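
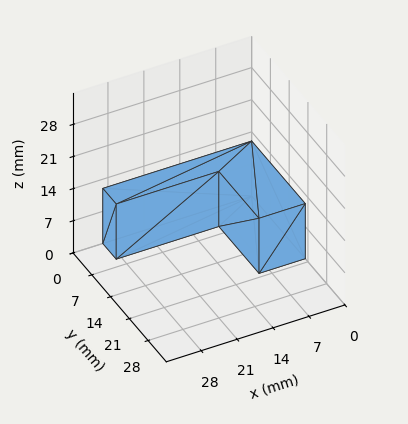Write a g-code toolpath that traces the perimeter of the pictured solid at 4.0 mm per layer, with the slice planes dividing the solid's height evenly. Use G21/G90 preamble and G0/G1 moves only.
Reading the render: the shape is an L-shaped prism: outer 29 × 20 mm, arm thicknesses ≈ 5 mm (horizontal) and 9 mm (vertical), extruded 12 mm in z (dimensions read to the nearest mm from the axis ticks). For the g-code, the solid's height is divided into equal slices at the stated Δz and each level perimeter traced with G1 moves after a G0 lift.

; perimeter-only toolpath
G21 ; units = mm
G90 ; absolute positioning
G28 ; home
; layer 1
G0 Z4.0
G0 X0.0 Y0.0
G1 X29.0 Y0.0
G1 X29.0 Y5.0
G1 X9.0 Y5.0
G1 X9.0 Y20.0
G1 X0.0 Y20.0
G1 X0.0 Y0.0
; layer 2
G0 Z8.0
G0 X0.0 Y0.0
G1 X29.0 Y0.0
G1 X29.0 Y5.0
G1 X9.0 Y5.0
G1 X9.0 Y20.0
G1 X0.0 Y20.0
G1 X0.0 Y0.0
; layer 3
G0 Z12.0
G0 X0.0 Y0.0
G1 X29.0 Y0.0
G1 X29.0 Y5.0
G1 X9.0 Y5.0
G1 X9.0 Y20.0
G1 X0.0 Y20.0
G1 X0.0 Y0.0
M2 ; end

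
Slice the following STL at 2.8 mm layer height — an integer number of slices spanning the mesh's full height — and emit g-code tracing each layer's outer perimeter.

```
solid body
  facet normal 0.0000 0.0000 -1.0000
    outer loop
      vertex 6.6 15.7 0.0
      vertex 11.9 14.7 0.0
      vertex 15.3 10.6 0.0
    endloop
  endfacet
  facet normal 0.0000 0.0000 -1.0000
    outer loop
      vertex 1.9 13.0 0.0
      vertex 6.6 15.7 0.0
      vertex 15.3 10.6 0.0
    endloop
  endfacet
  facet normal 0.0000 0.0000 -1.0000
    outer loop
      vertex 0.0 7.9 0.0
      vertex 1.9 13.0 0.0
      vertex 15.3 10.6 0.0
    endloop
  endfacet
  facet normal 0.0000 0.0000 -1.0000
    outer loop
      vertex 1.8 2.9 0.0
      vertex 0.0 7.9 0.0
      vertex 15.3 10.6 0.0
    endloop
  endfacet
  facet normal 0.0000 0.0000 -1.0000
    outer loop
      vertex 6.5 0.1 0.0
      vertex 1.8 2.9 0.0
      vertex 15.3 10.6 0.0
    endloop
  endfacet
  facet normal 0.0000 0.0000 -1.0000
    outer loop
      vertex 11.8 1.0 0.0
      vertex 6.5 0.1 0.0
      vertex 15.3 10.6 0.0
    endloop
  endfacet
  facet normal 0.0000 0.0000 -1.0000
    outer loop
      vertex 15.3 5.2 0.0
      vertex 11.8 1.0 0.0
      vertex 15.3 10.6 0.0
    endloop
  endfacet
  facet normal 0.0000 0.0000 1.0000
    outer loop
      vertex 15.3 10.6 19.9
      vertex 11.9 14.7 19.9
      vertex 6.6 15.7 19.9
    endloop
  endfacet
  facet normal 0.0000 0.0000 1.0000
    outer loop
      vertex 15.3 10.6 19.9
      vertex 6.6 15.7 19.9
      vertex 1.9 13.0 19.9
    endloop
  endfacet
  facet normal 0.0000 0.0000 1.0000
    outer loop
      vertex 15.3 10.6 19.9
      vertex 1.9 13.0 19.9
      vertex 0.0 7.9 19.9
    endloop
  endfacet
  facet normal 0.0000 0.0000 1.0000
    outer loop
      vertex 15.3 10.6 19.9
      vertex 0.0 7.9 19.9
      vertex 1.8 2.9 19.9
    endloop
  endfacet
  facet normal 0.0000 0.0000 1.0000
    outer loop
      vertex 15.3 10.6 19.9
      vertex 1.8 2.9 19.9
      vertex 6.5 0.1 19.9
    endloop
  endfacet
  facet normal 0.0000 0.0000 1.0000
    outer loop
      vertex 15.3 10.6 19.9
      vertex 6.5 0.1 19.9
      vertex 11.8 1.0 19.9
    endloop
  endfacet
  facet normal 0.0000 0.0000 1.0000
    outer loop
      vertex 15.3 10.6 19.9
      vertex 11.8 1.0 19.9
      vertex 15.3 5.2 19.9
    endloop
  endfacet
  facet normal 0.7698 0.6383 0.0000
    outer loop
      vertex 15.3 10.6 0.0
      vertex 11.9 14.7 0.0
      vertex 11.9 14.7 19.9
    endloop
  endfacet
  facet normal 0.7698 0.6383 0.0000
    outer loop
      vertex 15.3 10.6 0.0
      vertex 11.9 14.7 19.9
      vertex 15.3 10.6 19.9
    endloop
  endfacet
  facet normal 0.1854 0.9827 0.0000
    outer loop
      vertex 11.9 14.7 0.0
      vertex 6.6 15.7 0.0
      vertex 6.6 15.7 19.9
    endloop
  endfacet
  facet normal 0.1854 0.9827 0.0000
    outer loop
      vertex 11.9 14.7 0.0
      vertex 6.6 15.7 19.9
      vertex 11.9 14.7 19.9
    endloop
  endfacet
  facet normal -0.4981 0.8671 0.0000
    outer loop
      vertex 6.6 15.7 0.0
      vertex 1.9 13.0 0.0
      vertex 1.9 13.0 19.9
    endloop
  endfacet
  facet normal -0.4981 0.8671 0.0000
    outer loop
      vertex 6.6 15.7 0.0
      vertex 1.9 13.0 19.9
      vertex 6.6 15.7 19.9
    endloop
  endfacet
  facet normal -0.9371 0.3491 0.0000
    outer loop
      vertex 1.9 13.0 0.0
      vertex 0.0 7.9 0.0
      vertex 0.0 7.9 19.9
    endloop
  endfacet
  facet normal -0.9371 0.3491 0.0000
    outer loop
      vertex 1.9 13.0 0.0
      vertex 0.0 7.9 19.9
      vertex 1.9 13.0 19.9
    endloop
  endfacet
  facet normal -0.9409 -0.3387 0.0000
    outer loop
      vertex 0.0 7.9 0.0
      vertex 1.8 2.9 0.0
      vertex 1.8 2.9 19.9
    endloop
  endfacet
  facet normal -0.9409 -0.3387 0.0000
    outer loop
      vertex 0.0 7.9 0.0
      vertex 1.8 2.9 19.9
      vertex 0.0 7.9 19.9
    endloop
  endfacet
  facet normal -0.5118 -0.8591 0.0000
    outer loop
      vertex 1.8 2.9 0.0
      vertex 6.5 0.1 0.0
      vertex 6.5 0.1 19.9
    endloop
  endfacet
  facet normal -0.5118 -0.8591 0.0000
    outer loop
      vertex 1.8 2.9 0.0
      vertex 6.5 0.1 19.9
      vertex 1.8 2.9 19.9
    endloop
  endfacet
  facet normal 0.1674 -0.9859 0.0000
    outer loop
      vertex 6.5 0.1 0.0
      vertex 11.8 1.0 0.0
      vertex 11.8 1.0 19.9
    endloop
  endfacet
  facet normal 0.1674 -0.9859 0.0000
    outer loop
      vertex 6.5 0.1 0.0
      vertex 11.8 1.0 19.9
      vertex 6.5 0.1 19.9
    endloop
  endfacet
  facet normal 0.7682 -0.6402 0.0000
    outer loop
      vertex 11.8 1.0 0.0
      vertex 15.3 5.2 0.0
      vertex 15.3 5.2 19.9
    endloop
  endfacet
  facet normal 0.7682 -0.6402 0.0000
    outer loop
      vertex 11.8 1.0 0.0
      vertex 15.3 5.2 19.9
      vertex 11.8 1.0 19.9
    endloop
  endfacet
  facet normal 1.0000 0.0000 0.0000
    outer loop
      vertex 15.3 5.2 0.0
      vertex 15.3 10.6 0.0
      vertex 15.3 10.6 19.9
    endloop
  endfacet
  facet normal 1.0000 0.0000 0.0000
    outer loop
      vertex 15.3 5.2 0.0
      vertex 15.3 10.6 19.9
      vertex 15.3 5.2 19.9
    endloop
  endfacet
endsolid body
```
; perimeter-only toolpath
G21 ; units = mm
G90 ; absolute positioning
G28 ; home
; layer 1
G0 Z2.8
G0 X15.3 Y10.6
G1 X11.9 Y14.7
G1 X6.6 Y15.7
G1 X1.9 Y13.0
G1 X0.0 Y7.9
G1 X1.8 Y2.9
G1 X6.5 Y0.1
G1 X11.8 Y1.0
G1 X15.3 Y5.2
G1 X15.3 Y10.6
; layer 2
G0 Z5.7
G0 X15.3 Y10.6
G1 X11.9 Y14.7
G1 X6.6 Y15.7
G1 X1.9 Y13.0
G1 X0.0 Y7.9
G1 X1.8 Y2.9
G1 X6.5 Y0.1
G1 X11.8 Y1.0
G1 X15.3 Y5.2
G1 X15.3 Y10.6
; layer 3
G0 Z8.5
G0 X15.3 Y10.6
G1 X11.9 Y14.7
G1 X6.6 Y15.7
G1 X1.9 Y13.0
G1 X0.0 Y7.9
G1 X1.8 Y2.9
G1 X6.5 Y0.1
G1 X11.8 Y1.0
G1 X15.3 Y5.2
G1 X15.3 Y10.6
; layer 4
G0 Z11.4
G0 X15.3 Y10.6
G1 X11.9 Y14.7
G1 X6.6 Y15.7
G1 X1.9 Y13.0
G1 X0.0 Y7.9
G1 X1.8 Y2.9
G1 X6.5 Y0.1
G1 X11.8 Y1.0
G1 X15.3 Y5.2
G1 X15.3 Y10.6
; layer 5
G0 Z14.2
G0 X15.3 Y10.6
G1 X11.9 Y14.7
G1 X6.6 Y15.7
G1 X1.9 Y13.0
G1 X0.0 Y7.9
G1 X1.8 Y2.9
G1 X6.5 Y0.1
G1 X11.8 Y1.0
G1 X15.3 Y5.2
G1 X15.3 Y10.6
; layer 6
G0 Z17.1
G0 X15.3 Y10.6
G1 X11.9 Y14.7
G1 X6.6 Y15.7
G1 X1.9 Y13.0
G1 X0.0 Y7.9
G1 X1.8 Y2.9
G1 X6.5 Y0.1
G1 X11.8 Y1.0
G1 X15.3 Y5.2
G1 X15.3 Y10.6
; layer 7
G0 Z19.9
G0 X15.3 Y10.6
G1 X11.9 Y14.7
G1 X6.6 Y15.7
G1 X1.9 Y13.0
G1 X0.0 Y7.9
G1 X1.8 Y2.9
G1 X6.5 Y0.1
G1 X11.8 Y1.0
G1 X15.3 Y5.2
G1 X15.3 Y10.6
M2 ; end

The solid is a regular 9-sided prism (a cylinder approximated with 9 flat sides), circumscribed radius ≈ 7.9 mm, height ≈ 19.9 mm. Slicing at Δz = 2.8 mm — 7 equal slices spanning the solid's height, so layer i sits at z = i·h/7 — gives 7 non-empty perimeters. Each is a 9-segment closed polygon; G0 lifts to the layer z and rapids to the start vertex, then G1 traces the edges.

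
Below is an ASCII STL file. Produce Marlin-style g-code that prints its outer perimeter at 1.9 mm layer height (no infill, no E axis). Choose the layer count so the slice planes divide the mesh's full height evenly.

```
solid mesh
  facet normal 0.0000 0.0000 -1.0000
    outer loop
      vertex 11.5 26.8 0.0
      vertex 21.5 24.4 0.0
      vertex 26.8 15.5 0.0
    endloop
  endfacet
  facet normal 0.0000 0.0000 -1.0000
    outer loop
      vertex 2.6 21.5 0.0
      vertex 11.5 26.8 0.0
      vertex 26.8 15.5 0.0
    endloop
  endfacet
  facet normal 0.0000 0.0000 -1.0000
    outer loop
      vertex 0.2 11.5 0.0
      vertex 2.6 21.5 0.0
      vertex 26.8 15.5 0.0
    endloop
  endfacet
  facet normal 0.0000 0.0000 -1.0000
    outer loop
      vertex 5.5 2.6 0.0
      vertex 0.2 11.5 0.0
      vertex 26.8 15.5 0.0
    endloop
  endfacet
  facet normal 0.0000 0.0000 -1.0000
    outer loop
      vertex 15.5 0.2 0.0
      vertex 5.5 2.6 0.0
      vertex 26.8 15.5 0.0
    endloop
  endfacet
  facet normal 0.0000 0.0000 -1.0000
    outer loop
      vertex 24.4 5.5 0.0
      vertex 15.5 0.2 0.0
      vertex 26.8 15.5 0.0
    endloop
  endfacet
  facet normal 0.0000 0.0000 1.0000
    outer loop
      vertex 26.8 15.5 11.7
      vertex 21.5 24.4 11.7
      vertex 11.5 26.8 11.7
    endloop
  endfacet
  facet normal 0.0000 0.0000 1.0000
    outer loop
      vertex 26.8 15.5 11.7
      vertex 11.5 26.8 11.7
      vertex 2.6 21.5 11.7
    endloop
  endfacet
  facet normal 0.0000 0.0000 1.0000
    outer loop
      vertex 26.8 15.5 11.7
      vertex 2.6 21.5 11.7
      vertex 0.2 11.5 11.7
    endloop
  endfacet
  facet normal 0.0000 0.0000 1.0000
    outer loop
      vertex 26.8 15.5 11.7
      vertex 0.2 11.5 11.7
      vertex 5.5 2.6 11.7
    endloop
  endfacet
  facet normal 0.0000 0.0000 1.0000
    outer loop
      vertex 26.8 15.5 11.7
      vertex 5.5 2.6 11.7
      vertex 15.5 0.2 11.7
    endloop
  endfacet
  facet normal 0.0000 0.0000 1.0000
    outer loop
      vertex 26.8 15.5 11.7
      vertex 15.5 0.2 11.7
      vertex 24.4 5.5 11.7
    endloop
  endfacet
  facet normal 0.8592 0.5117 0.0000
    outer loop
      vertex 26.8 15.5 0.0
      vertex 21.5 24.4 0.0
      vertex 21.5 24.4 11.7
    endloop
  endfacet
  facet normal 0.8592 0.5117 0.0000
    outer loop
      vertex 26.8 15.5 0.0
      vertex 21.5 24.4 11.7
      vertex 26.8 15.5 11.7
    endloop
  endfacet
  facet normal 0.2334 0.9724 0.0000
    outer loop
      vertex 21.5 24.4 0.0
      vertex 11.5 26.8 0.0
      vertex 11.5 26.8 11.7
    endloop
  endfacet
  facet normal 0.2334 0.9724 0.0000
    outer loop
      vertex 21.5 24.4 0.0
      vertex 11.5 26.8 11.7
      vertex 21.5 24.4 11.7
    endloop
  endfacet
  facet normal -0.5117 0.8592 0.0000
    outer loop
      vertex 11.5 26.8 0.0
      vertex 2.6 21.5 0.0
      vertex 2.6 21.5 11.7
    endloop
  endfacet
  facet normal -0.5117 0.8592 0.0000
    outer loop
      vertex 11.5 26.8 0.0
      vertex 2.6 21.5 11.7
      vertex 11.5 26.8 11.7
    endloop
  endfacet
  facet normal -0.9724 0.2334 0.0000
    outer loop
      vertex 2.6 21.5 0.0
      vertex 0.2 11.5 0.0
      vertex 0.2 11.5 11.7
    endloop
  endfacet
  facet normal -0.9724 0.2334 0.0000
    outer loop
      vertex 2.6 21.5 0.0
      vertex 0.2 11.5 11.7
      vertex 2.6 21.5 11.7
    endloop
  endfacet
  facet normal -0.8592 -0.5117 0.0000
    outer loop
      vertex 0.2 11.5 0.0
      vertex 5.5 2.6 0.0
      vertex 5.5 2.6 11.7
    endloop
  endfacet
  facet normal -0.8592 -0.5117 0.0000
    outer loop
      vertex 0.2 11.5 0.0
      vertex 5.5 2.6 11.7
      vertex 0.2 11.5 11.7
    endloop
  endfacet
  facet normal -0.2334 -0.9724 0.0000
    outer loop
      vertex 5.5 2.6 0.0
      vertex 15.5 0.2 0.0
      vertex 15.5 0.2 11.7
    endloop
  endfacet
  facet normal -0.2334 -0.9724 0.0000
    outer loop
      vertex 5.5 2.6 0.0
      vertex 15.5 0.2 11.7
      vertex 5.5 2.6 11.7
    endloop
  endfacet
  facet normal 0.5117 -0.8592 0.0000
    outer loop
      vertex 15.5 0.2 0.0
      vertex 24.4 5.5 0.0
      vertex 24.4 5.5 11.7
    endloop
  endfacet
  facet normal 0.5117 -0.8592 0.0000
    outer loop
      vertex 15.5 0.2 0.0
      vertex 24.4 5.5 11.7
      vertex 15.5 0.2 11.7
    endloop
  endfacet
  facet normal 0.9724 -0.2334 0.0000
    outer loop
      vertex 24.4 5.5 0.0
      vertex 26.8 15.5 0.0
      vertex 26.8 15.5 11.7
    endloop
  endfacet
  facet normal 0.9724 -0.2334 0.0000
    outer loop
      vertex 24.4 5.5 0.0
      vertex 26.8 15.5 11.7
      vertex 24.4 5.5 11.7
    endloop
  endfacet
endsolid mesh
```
; perimeter-only toolpath
G21 ; units = mm
G90 ; absolute positioning
G28 ; home
; layer 1
G0 Z1.9
G0 X26.8 Y15.5
G1 X21.5 Y24.4
G1 X11.5 Y26.8
G1 X2.6 Y21.5
G1 X0.2 Y11.5
G1 X5.5 Y2.6
G1 X15.5 Y0.2
G1 X24.4 Y5.5
G1 X26.8 Y15.5
; layer 2
G0 Z3.9
G0 X26.8 Y15.5
G1 X21.5 Y24.4
G1 X11.5 Y26.8
G1 X2.6 Y21.5
G1 X0.2 Y11.5
G1 X5.5 Y2.6
G1 X15.5 Y0.2
G1 X24.4 Y5.5
G1 X26.8 Y15.5
; layer 3
G0 Z5.8
G0 X26.8 Y15.5
G1 X21.5 Y24.4
G1 X11.5 Y26.8
G1 X2.6 Y21.5
G1 X0.2 Y11.5
G1 X5.5 Y2.6
G1 X15.5 Y0.2
G1 X24.4 Y5.5
G1 X26.8 Y15.5
; layer 4
G0 Z7.8
G0 X26.8 Y15.5
G1 X21.5 Y24.4
G1 X11.5 Y26.8
G1 X2.6 Y21.5
G1 X0.2 Y11.5
G1 X5.5 Y2.6
G1 X15.5 Y0.2
G1 X24.4 Y5.5
G1 X26.8 Y15.5
; layer 5
G0 Z9.8
G0 X26.8 Y15.5
G1 X21.5 Y24.4
G1 X11.5 Y26.8
G1 X2.6 Y21.5
G1 X0.2 Y11.5
G1 X5.5 Y2.6
G1 X15.5 Y0.2
G1 X24.4 Y5.5
G1 X26.8 Y15.5
; layer 6
G0 Z11.7
G0 X26.8 Y15.5
G1 X21.5 Y24.4
G1 X11.5 Y26.8
G1 X2.6 Y21.5
G1 X0.2 Y11.5
G1 X5.5 Y2.6
G1 X15.5 Y0.2
G1 X24.4 Y5.5
G1 X26.8 Y15.5
M2 ; end

The solid is a regular 8-sided prism (a cylinder approximated with 8 flat sides), circumscribed radius ≈ 13.5 mm, height ≈ 11.7 mm. Slicing at Δz = 1.9 mm — 6 equal slices spanning the solid's height, so layer i sits at z = i·h/6 — gives 6 non-empty perimeters. Each is a 8-segment closed polygon; G0 lifts to the layer z and rapids to the start vertex, then G1 traces the edges.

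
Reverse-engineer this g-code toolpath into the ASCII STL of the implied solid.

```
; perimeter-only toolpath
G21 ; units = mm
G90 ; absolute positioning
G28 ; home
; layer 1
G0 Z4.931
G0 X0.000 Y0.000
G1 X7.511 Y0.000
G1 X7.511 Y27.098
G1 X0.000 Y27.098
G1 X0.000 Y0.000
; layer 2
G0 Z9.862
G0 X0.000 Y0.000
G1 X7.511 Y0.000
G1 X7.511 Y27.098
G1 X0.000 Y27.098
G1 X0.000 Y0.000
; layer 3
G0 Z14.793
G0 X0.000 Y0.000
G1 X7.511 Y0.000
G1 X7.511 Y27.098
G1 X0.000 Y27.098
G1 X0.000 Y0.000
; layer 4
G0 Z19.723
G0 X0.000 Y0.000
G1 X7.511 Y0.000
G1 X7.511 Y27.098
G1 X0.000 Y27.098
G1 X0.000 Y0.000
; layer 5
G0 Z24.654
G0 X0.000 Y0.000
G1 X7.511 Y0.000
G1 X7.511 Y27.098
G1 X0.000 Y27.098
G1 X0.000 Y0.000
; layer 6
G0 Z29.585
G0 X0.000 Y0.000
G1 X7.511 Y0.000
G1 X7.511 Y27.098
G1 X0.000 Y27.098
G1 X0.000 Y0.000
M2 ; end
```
solid part
  facet normal 0.0000 0.0000 -1.0000
    outer loop
      vertex 7.511 27.098 0.000
      vertex 7.511 0.000 0.000
      vertex 0.000 0.000 0.000
    endloop
  endfacet
  facet normal 0.0000 0.0000 -1.0000
    outer loop
      vertex 0.000 27.098 0.000
      vertex 7.511 27.098 0.000
      vertex 0.000 0.000 0.000
    endloop
  endfacet
  facet normal 0.0000 0.0000 1.0000
    outer loop
      vertex 0.000 0.000 29.585
      vertex 7.511 0.000 29.585
      vertex 7.511 27.098 29.585
    endloop
  endfacet
  facet normal 0.0000 0.0000 1.0000
    outer loop
      vertex 0.000 0.000 29.585
      vertex 7.511 27.098 29.585
      vertex 0.000 27.098 29.585
    endloop
  endfacet
  facet normal 0.0000 -1.0000 0.0000
    outer loop
      vertex 0.000 0.000 0.000
      vertex 7.511 0.000 0.000
      vertex 7.511 0.000 29.585
    endloop
  endfacet
  facet normal 0.0000 -1.0000 0.0000
    outer loop
      vertex 0.000 0.000 0.000
      vertex 7.511 0.000 29.585
      vertex 0.000 0.000 29.585
    endloop
  endfacet
  facet normal 0.0000 1.0000 0.0000
    outer loop
      vertex 7.511 27.098 29.585
      vertex 7.511 27.098 0.000
      vertex 0.000 27.098 0.000
    endloop
  endfacet
  facet normal 0.0000 1.0000 0.0000
    outer loop
      vertex 0.000 27.098 29.585
      vertex 7.511 27.098 29.585
      vertex 0.000 27.098 0.000
    endloop
  endfacet
  facet normal -1.0000 0.0000 0.0000
    outer loop
      vertex 0.000 27.098 29.585
      vertex 0.000 27.098 0.000
      vertex 0.000 0.000 0.000
    endloop
  endfacet
  facet normal -1.0000 0.0000 0.0000
    outer loop
      vertex 0.000 0.000 29.585
      vertex 0.000 27.098 29.585
      vertex 0.000 0.000 0.000
    endloop
  endfacet
  facet normal 1.0000 0.0000 0.0000
    outer loop
      vertex 7.511 0.000 0.000
      vertex 7.511 27.098 0.000
      vertex 7.511 27.098 29.585
    endloop
  endfacet
  facet normal 1.0000 0.0000 0.0000
    outer loop
      vertex 7.511 0.000 0.000
      vertex 7.511 27.098 29.585
      vertex 7.511 0.000 29.585
    endloop
  endfacet
endsolid part

The G0 Z moves step by Δz≈4.931 mm. Every layer's G1 loop is the same polygon, so the solid is a straight extrusion of it from z=0 to z≈29.6. Closing with flat bottom and top caps and triangulating gives 12 facets — a rectangular box, roughly 7.51 × 27.1 mm footprint and 29.6 mm tall.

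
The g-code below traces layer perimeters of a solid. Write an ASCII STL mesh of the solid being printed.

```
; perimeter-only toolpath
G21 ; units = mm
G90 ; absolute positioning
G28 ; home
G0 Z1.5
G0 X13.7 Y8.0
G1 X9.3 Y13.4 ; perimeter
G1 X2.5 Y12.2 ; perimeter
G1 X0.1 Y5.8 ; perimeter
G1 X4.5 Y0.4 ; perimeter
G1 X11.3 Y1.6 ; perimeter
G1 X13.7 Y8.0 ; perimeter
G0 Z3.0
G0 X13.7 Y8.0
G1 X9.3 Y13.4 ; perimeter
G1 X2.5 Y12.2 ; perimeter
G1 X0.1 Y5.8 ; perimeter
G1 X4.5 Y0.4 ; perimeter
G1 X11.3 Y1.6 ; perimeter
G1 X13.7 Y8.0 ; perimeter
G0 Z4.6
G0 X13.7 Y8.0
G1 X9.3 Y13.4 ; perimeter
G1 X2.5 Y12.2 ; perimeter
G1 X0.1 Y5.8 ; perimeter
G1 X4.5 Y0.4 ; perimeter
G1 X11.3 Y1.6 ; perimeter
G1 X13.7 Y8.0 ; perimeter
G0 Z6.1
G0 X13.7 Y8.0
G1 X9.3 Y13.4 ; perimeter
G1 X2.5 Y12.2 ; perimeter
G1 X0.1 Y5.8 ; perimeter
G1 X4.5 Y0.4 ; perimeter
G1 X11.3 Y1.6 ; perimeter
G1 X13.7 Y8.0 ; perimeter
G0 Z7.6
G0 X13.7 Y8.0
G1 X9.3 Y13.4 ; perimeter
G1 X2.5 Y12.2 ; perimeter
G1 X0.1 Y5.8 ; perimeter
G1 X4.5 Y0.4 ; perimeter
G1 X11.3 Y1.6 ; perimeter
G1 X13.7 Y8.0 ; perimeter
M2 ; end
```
solid part
  facet normal 0.0000 0.0000 -1.0000
    outer loop
      vertex 2.5 12.2 0.0
      vertex 9.3 13.4 0.0
      vertex 13.7 8.0 0.0
    endloop
  endfacet
  facet normal 0.0000 0.0000 -1.0000
    outer loop
      vertex 0.1 5.8 0.0
      vertex 2.5 12.2 0.0
      vertex 13.7 8.0 0.0
    endloop
  endfacet
  facet normal 0.0000 0.0000 -1.0000
    outer loop
      vertex 4.5 0.4 0.0
      vertex 0.1 5.8 0.0
      vertex 13.7 8.0 0.0
    endloop
  endfacet
  facet normal 0.0000 0.0000 -1.0000
    outer loop
      vertex 11.3 1.6 0.0
      vertex 4.5 0.4 0.0
      vertex 13.7 8.0 0.0
    endloop
  endfacet
  facet normal 0.0000 0.0000 1.0000
    outer loop
      vertex 13.7 8.0 7.6
      vertex 9.3 13.4 7.6
      vertex 2.5 12.2 7.6
    endloop
  endfacet
  facet normal 0.0000 0.0000 1.0000
    outer loop
      vertex 13.7 8.0 7.6
      vertex 2.5 12.2 7.6
      vertex 0.1 5.8 7.6
    endloop
  endfacet
  facet normal 0.0000 0.0000 1.0000
    outer loop
      vertex 13.7 8.0 7.6
      vertex 0.1 5.8 7.6
      vertex 4.5 0.4 7.6
    endloop
  endfacet
  facet normal 0.0000 0.0000 1.0000
    outer loop
      vertex 13.7 8.0 7.6
      vertex 4.5 0.4 7.6
      vertex 11.3 1.6 7.6
    endloop
  endfacet
  facet normal 0.7752 0.6317 0.0000
    outer loop
      vertex 13.7 8.0 0.0
      vertex 9.3 13.4 0.0
      vertex 9.3 13.4 7.6
    endloop
  endfacet
  facet normal 0.7752 0.6317 0.0000
    outer loop
      vertex 13.7 8.0 0.0
      vertex 9.3 13.4 7.6
      vertex 13.7 8.0 7.6
    endloop
  endfacet
  facet normal -0.1738 0.9848 0.0000
    outer loop
      vertex 9.3 13.4 0.0
      vertex 2.5 12.2 0.0
      vertex 2.5 12.2 7.6
    endloop
  endfacet
  facet normal -0.1738 0.9848 0.0000
    outer loop
      vertex 9.3 13.4 0.0
      vertex 2.5 12.2 7.6
      vertex 9.3 13.4 7.6
    endloop
  endfacet
  facet normal -0.9363 0.3511 0.0000
    outer loop
      vertex 2.5 12.2 0.0
      vertex 0.1 5.8 0.0
      vertex 0.1 5.8 7.6
    endloop
  endfacet
  facet normal -0.9363 0.3511 0.0000
    outer loop
      vertex 2.5 12.2 0.0
      vertex 0.1 5.8 7.6
      vertex 2.5 12.2 7.6
    endloop
  endfacet
  facet normal -0.7752 -0.6317 0.0000
    outer loop
      vertex 0.1 5.8 0.0
      vertex 4.5 0.4 0.0
      vertex 4.5 0.4 7.6
    endloop
  endfacet
  facet normal -0.7752 -0.6317 0.0000
    outer loop
      vertex 0.1 5.8 0.0
      vertex 4.5 0.4 7.6
      vertex 0.1 5.8 7.6
    endloop
  endfacet
  facet normal 0.1738 -0.9848 0.0000
    outer loop
      vertex 4.5 0.4 0.0
      vertex 11.3 1.6 0.0
      vertex 11.3 1.6 7.6
    endloop
  endfacet
  facet normal 0.1738 -0.9848 0.0000
    outer loop
      vertex 4.5 0.4 0.0
      vertex 11.3 1.6 7.6
      vertex 4.5 0.4 7.6
    endloop
  endfacet
  facet normal 0.9363 -0.3511 0.0000
    outer loop
      vertex 11.3 1.6 0.0
      vertex 13.7 8.0 0.0
      vertex 13.7 8.0 7.6
    endloop
  endfacet
  facet normal 0.9363 -0.3511 0.0000
    outer loop
      vertex 11.3 1.6 0.0
      vertex 13.7 8.0 7.6
      vertex 11.3 1.6 7.6
    endloop
  endfacet
endsolid part

The G0 Z moves step by Δz≈1.5 mm. Every layer's G1 loop is the same polygon, so the solid is a straight extrusion of it from z=0 to z≈7.6. Closing with flat bottom and top caps and triangulating gives 20 facets — a regular 6-sided prism (a cylinder approximated with 6 flat sides), circumscribed radius ≈ 6.9 mm, height ≈ 7.6 mm.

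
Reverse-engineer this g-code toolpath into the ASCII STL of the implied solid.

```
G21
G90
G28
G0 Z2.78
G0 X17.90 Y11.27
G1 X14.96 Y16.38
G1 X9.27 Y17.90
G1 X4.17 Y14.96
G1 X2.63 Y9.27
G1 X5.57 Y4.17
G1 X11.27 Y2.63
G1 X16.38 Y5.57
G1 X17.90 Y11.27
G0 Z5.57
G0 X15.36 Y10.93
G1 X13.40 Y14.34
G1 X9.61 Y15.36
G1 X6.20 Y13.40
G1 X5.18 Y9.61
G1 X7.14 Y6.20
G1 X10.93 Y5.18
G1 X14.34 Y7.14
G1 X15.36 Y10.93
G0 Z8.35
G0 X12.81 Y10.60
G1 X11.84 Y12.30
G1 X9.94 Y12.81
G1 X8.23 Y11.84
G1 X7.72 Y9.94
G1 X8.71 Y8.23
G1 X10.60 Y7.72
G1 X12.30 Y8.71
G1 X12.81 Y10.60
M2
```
solid part
  facet normal 0.0000 0.0000 -1.0000
    outer loop
      vertex 8.94 20.45 0.00
      vertex 16.53 18.41 0.00
      vertex 20.45 11.60 0.00
    endloop
  endfacet
  facet normal 0.0000 0.0000 -1.0000
    outer loop
      vertex 2.13 16.53 0.00
      vertex 8.94 20.45 0.00
      vertex 20.45 11.60 0.00
    endloop
  endfacet
  facet normal 0.0000 0.0000 -1.0000
    outer loop
      vertex 0.09 8.94 0.00
      vertex 2.13 16.53 0.00
      vertex 20.45 11.60 0.00
    endloop
  endfacet
  facet normal 0.0000 0.0000 -1.0000
    outer loop
      vertex 4.01 2.13 0.00
      vertex 0.09 8.94 0.00
      vertex 20.45 11.60 0.00
    endloop
  endfacet
  facet normal 0.0000 0.0000 -1.0000
    outer loop
      vertex 11.60 0.09 0.00
      vertex 4.01 2.13 0.00
      vertex 20.45 11.60 0.00
    endloop
  endfacet
  facet normal 0.0000 0.0000 -1.0000
    outer loop
      vertex 18.41 4.01 0.00
      vertex 11.60 0.09 0.00
      vertex 20.45 11.60 0.00
    endloop
  endfacet
  facet normal 0.6596 0.3797 0.6487
    outer loop
      vertex 20.45 11.60 0.00
      vertex 16.53 18.41 0.00
      vertex 10.27 10.27 11.13
    endloop
  endfacet
  facet normal 0.1975 0.7350 0.6487
    outer loop
      vertex 16.53 18.41 0.00
      vertex 8.94 20.45 0.00
      vertex 10.27 10.27 11.13
    endloop
  endfacet
  facet normal -0.3797 0.6596 0.6487
    outer loop
      vertex 8.94 20.45 0.00
      vertex 2.13 16.53 0.00
      vertex 10.27 10.27 11.13
    endloop
  endfacet
  facet normal -0.7350 0.1975 0.6487
    outer loop
      vertex 2.13 16.53 0.00
      vertex 0.09 8.94 0.00
      vertex 10.27 10.27 11.13
    endloop
  endfacet
  facet normal -0.6596 -0.3797 0.6487
    outer loop
      vertex 0.09 8.94 0.00
      vertex 4.01 2.13 0.00
      vertex 10.27 10.27 11.13
    endloop
  endfacet
  facet normal -0.1975 -0.7350 0.6487
    outer loop
      vertex 4.01 2.13 0.00
      vertex 11.60 0.09 0.00
      vertex 10.27 10.27 11.13
    endloop
  endfacet
  facet normal 0.3797 -0.6596 0.6487
    outer loop
      vertex 11.60 0.09 0.00
      vertex 18.41 4.01 0.00
      vertex 10.27 10.27 11.13
    endloop
  endfacet
  facet normal 0.7350 -0.1975 0.6487
    outer loop
      vertex 18.41 4.01 0.00
      vertex 20.45 11.60 0.00
      vertex 10.27 10.27 11.13
    endloop
  endfacet
endsolid part

The G0 Z moves step by Δz≈2.78 mm. The G1 loops shrink linearly with z, so the solid tapers from its base footprint up to z≈11.1. Closing with a flat bottom cap and the tapered top and triangulating gives 14 facets — a regular 8-sided pyramid, base circumscribed radius ≈ 10.3 mm, apex at z ≈ 11.1 mm.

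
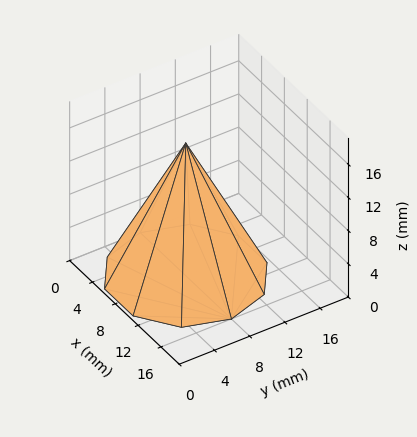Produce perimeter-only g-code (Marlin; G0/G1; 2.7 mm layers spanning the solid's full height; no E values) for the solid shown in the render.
Reading the render: the shape is a regular 10-sided pyramid, base circumscribed radius ≈ 8 mm, apex at z ≈ 16 mm (dimensions read to the nearest mm from the axis ticks). For the g-code, the solid's height is divided into equal slices at the stated Δz and each level perimeter traced with G1 moves after a G0 lift.

; perimeter-only toolpath
G21 ; units = mm
G90 ; absolute positioning
G28 ; home
; layer 1
G0 Z2.7
G0 X14.7 Y8.0
G1 X13.4 Y11.9
G1 X10.1 Y14.3
G1 X5.9 Y14.3
G1 X2.6 Y11.9
G1 X1.3 Y8.0
G1 X2.6 Y4.1
G1 X5.9 Y1.7
G1 X10.1 Y1.7
G1 X13.4 Y4.1
G1 X14.7 Y8.0
; layer 2
G0 Z5.3
G0 X13.3 Y8.0
G1 X12.3 Y11.1
G1 X9.7 Y13.1
G1 X6.3 Y13.1
G1 X3.7 Y11.1
G1 X2.7 Y8.0
G1 X3.7 Y4.9
G1 X6.3 Y2.9
G1 X9.7 Y2.9
G1 X12.3 Y4.9
G1 X13.3 Y8.0
; layer 3
G0 Z8.0
G0 X12.0 Y8.0
G1 X11.2 Y10.3
G1 X9.2 Y11.8
G1 X6.8 Y11.8
G1 X4.8 Y10.3
G1 X4.0 Y8.0
G1 X4.8 Y5.7
G1 X6.8 Y4.2
G1 X9.2 Y4.2
G1 X11.2 Y5.7
G1 X12.0 Y8.0
; layer 4
G0 Z10.7
G0 X10.7 Y8.0
G1 X10.2 Y9.6
G1 X8.8 Y10.5
G1 X7.2 Y10.5
G1 X5.8 Y9.6
G1 X5.3 Y8.0
G1 X5.8 Y6.4
G1 X7.2 Y5.5
G1 X8.8 Y5.5
G1 X10.2 Y6.4
G1 X10.7 Y8.0
; layer 5
G0 Z13.3
G0 X9.3 Y8.0
G1 X9.1 Y8.8
G1 X8.4 Y9.3
G1 X7.6 Y9.3
G1 X6.9 Y8.8
G1 X6.7 Y8.0
G1 X6.9 Y7.2
G1 X7.6 Y6.7
G1 X8.4 Y6.7
G1 X9.1 Y7.2
G1 X9.3 Y8.0
M2 ; end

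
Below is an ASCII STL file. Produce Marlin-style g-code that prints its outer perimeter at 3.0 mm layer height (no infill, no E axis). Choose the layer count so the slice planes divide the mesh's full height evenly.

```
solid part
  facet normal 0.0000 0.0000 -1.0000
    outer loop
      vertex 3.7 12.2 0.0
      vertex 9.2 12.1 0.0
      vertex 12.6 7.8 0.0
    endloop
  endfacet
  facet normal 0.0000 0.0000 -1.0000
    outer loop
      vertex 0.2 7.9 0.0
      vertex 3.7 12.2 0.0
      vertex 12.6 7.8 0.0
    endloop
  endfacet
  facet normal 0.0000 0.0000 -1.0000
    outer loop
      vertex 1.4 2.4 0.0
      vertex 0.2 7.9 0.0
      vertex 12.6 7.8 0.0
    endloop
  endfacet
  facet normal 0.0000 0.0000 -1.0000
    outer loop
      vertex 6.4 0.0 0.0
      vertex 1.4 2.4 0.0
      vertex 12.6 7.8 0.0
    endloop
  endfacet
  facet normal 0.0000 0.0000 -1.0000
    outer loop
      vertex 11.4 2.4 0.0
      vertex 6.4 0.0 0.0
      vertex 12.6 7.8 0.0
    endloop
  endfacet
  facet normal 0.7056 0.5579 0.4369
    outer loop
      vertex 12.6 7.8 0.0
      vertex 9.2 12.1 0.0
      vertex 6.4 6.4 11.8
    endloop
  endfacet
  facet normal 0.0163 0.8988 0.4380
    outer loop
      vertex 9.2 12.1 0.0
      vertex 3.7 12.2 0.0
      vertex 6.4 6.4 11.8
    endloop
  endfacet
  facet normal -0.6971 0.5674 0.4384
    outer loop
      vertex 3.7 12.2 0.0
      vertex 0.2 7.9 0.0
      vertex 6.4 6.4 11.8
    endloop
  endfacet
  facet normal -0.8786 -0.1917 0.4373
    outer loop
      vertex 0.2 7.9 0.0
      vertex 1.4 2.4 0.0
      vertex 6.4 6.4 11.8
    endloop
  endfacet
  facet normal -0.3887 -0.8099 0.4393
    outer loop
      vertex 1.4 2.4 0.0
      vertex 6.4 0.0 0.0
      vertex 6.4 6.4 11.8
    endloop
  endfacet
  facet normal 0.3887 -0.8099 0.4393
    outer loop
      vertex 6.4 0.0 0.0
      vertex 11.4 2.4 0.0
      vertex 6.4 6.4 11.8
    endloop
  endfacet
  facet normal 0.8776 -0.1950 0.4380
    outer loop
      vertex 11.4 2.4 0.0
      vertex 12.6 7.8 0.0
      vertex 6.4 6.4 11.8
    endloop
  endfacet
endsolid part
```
; perimeter-only toolpath
G21 ; units = mm
G90 ; absolute positioning
G28 ; home
; layer 1
G0 Z3.0
G0 X11.0 Y7.4
G1 X8.5 Y10.7
G1 X4.4 Y10.7
G1 X1.8 Y7.5
G1 X2.6 Y3.4
G1 X6.4 Y1.6
G1 X10.2 Y3.4
G1 X11.0 Y7.4
; layer 2
G0 Z5.9
G0 X9.5 Y7.1
G1 X7.8 Y9.2
G1 X5.1 Y9.3
G1 X3.3 Y7.2
G1 X3.9 Y4.4
G1 X6.4 Y3.2
G1 X8.9 Y4.4
G1 X9.5 Y7.1
; layer 3
G0 Z8.9
G0 X7.9 Y6.8
G1 X7.1 Y7.8
G1 X5.7 Y7.8
G1 X4.9 Y6.8
G1 X5.2 Y5.4
G1 X6.4 Y4.8
G1 X7.6 Y5.4
G1 X7.9 Y6.8
M2 ; end

The solid is a regular 7-sided pyramid, base circumscribed radius ≈ 6.4 mm, apex at z ≈ 11.8 mm. Slicing at Δz = 3.0 mm — 4 equal slices spanning the solid's height, so layer i sits at z = i·h/4 — gives 3 non-empty perimeters. Each is a 7-segment closed polygon; G0 lifts to the layer z and rapids to the start vertex, then G1 traces the edges. The cross-section shrinks linearly with z (the slice at the apex is degenerate and omitted).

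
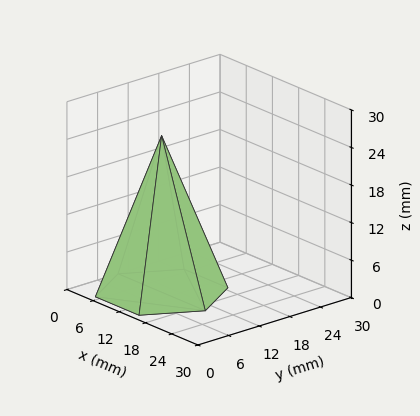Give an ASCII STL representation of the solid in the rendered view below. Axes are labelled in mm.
Reading the render: the shape is a regular 6-sided pyramid, base circumscribed radius ≈ 10 mm, apex at z ≈ 25 mm (dimensions read to the nearest mm from the axis ticks). For the STL, each face is triangulated and given an outward normal.

solid part
  facet normal 0.0000 0.0000 -1.0000
    outer loop
      vertex 5.0 18.7 0.0
      vertex 15.0 18.7 0.0
      vertex 20.0 10.0 0.0
    endloop
  endfacet
  facet normal 0.0000 0.0000 -1.0000
    outer loop
      vertex 0.0 10.0 0.0
      vertex 5.0 18.7 0.0
      vertex 20.0 10.0 0.0
    endloop
  endfacet
  facet normal 0.0000 0.0000 -1.0000
    outer loop
      vertex 5.0 1.3 0.0
      vertex 0.0 10.0 0.0
      vertex 20.0 10.0 0.0
    endloop
  endfacet
  facet normal 0.0000 0.0000 -1.0000
    outer loop
      vertex 15.0 1.3 0.0
      vertex 5.0 1.3 0.0
      vertex 20.0 10.0 0.0
    endloop
  endfacet
  facet normal 0.8192 0.4708 0.3277
    outer loop
      vertex 20.0 10.0 0.0
      vertex 15.0 18.7 0.0
      vertex 10.0 10.0 25.0
    endloop
  endfacet
  facet normal 0.0000 0.9444 0.3287
    outer loop
      vertex 15.0 18.7 0.0
      vertex 5.0 18.7 0.0
      vertex 10.0 10.0 25.0
    endloop
  endfacet
  facet normal -0.8192 0.4708 0.3277
    outer loop
      vertex 5.0 18.7 0.0
      vertex 0.0 10.0 0.0
      vertex 10.0 10.0 25.0
    endloop
  endfacet
  facet normal -0.8192 -0.4708 0.3277
    outer loop
      vertex 0.0 10.0 0.0
      vertex 5.0 1.3 0.0
      vertex 10.0 10.0 25.0
    endloop
  endfacet
  facet normal 0.0000 -0.9444 0.3287
    outer loop
      vertex 5.0 1.3 0.0
      vertex 15.0 1.3 0.0
      vertex 10.0 10.0 25.0
    endloop
  endfacet
  facet normal 0.8192 -0.4708 0.3277
    outer loop
      vertex 15.0 1.3 0.0
      vertex 20.0 10.0 0.0
      vertex 10.0 10.0 25.0
    endloop
  endfacet
endsolid part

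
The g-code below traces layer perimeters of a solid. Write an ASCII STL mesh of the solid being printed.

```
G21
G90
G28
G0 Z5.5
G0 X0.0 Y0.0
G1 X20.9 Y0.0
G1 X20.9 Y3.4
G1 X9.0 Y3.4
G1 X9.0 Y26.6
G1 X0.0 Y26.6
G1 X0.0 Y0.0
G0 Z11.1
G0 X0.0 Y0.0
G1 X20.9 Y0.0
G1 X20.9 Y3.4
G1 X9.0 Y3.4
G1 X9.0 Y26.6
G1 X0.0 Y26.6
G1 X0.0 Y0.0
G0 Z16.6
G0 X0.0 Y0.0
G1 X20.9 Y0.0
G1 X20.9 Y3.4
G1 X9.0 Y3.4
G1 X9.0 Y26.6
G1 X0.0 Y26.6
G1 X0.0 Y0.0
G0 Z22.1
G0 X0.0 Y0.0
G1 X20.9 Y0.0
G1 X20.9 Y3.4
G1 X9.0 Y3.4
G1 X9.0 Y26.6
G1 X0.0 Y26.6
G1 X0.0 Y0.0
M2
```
solid part
  facet normal 0.0000 0.0000 -1.0000
    outer loop
      vertex 20.9 3.4 0.0
      vertex 20.9 0.0 0.0
      vertex 0.0 0.0 0.0
    endloop
  endfacet
  facet normal 0.0000 0.0000 -1.0000
    outer loop
      vertex 9.0 3.4 0.0
      vertex 20.9 3.4 0.0
      vertex 0.0 0.0 0.0
    endloop
  endfacet
  facet normal 0.0000 0.0000 -1.0000
    outer loop
      vertex 9.0 26.6 0.0
      vertex 9.0 3.4 0.0
      vertex 0.0 0.0 0.0
    endloop
  endfacet
  facet normal 0.0000 0.0000 -1.0000
    outer loop
      vertex 0.0 26.6 0.0
      vertex 9.0 26.6 0.0
      vertex 0.0 0.0 0.0
    endloop
  endfacet
  facet normal 0.0000 0.0000 1.0000
    outer loop
      vertex 0.0 0.0 22.1
      vertex 20.9 0.0 22.1
      vertex 20.9 3.4 22.1
    endloop
  endfacet
  facet normal 0.0000 0.0000 1.0000
    outer loop
      vertex 0.0 0.0 22.1
      vertex 20.9 3.4 22.1
      vertex 9.0 3.4 22.1
    endloop
  endfacet
  facet normal 0.0000 0.0000 1.0000
    outer loop
      vertex 0.0 0.0 22.1
      vertex 9.0 3.4 22.1
      vertex 9.0 26.6 22.1
    endloop
  endfacet
  facet normal 0.0000 0.0000 1.0000
    outer loop
      vertex 0.0 0.0 22.1
      vertex 9.0 26.6 22.1
      vertex 0.0 26.6 22.1
    endloop
  endfacet
  facet normal 0.0000 -1.0000 0.0000
    outer loop
      vertex 0.0 0.0 0.0
      vertex 20.9 0.0 0.0
      vertex 20.9 0.0 22.1
    endloop
  endfacet
  facet normal 0.0000 -1.0000 0.0000
    outer loop
      vertex 0.0 0.0 0.0
      vertex 20.9 0.0 22.1
      vertex 0.0 0.0 22.1
    endloop
  endfacet
  facet normal 1.0000 0.0000 0.0000
    outer loop
      vertex 20.9 0.0 0.0
      vertex 20.9 3.4 0.0
      vertex 20.9 3.4 22.1
    endloop
  endfacet
  facet normal 1.0000 0.0000 0.0000
    outer loop
      vertex 20.9 0.0 0.0
      vertex 20.9 3.4 22.1
      vertex 20.9 0.0 22.1
    endloop
  endfacet
  facet normal 0.0000 1.0000 0.0000
    outer loop
      vertex 20.9 3.4 0.0
      vertex 9.0 3.4 0.0
      vertex 9.0 3.4 22.1
    endloop
  endfacet
  facet normal 0.0000 1.0000 0.0000
    outer loop
      vertex 20.9 3.4 0.0
      vertex 9.0 3.4 22.1
      vertex 20.9 3.4 22.1
    endloop
  endfacet
  facet normal 1.0000 0.0000 0.0000
    outer loop
      vertex 9.0 3.4 0.0
      vertex 9.0 26.6 0.0
      vertex 9.0 26.6 22.1
    endloop
  endfacet
  facet normal 1.0000 0.0000 0.0000
    outer loop
      vertex 9.0 3.4 0.0
      vertex 9.0 26.6 22.1
      vertex 9.0 3.4 22.1
    endloop
  endfacet
  facet normal 0.0000 1.0000 0.0000
    outer loop
      vertex 9.0 26.6 0.0
      vertex 0.0 26.6 0.0
      vertex 0.0 26.6 22.1
    endloop
  endfacet
  facet normal 0.0000 1.0000 0.0000
    outer loop
      vertex 9.0 26.6 0.0
      vertex 0.0 26.6 22.1
      vertex 9.0 26.6 22.1
    endloop
  endfacet
  facet normal -1.0000 0.0000 0.0000
    outer loop
      vertex 0.0 26.6 0.0
      vertex 0.0 0.0 0.0
      vertex 0.0 0.0 22.1
    endloop
  endfacet
  facet normal -1.0000 0.0000 0.0000
    outer loop
      vertex 0.0 26.6 0.0
      vertex 0.0 0.0 22.1
      vertex 0.0 26.6 22.1
    endloop
  endfacet
endsolid part

The G0 Z moves step by Δz≈5.5 mm. Every layer's G1 loop is the same polygon, so the solid is a straight extrusion of it from z=0 to z≈22.1. Closing with flat bottom and top caps and triangulating gives 20 facets — an L-shaped prism: outer 20.9 × 26.6 mm, arm thicknesses ≈ 3.4 mm (horizontal) and 9 mm (vertical), extruded 22.1 mm in z.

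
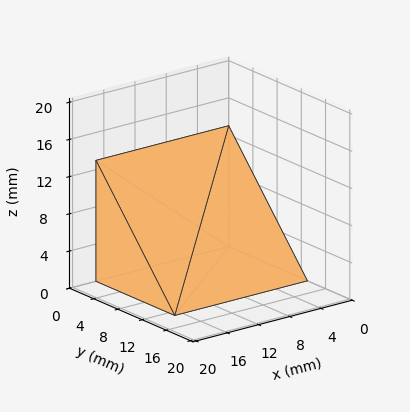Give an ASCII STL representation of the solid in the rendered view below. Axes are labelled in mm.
Reading the render: the shape is a wedge (ramp): 17 × 13 mm base, rising to 13 mm along the y=0 edge and sloping linearly to z=0 at y=13 (dimensions read to the nearest mm from the axis ticks). For the STL, each face is triangulated and given an outward normal.

solid part
  facet normal 0.0000 0.0000 -1.0000
    outer loop
      vertex 17.00 13.00 0.00
      vertex 17.00 0.00 0.00
      vertex 0.00 0.00 0.00
    endloop
  endfacet
  facet normal 0.0000 0.0000 -1.0000
    outer loop
      vertex 0.00 13.00 0.00
      vertex 17.00 13.00 0.00
      vertex 0.00 0.00 0.00
    endloop
  endfacet
  facet normal 0.0000 -1.0000 0.0000
    outer loop
      vertex 0.00 0.00 0.00
      vertex 17.00 0.00 0.00
      vertex 17.00 0.00 13.00
    endloop
  endfacet
  facet normal 0.0000 -1.0000 0.0000
    outer loop
      vertex 0.00 0.00 0.00
      vertex 17.00 0.00 13.00
      vertex 0.00 0.00 13.00
    endloop
  endfacet
  facet normal 0.0000 0.7071 0.7071
    outer loop
      vertex 0.00 0.00 13.00
      vertex 17.00 0.00 13.00
      vertex 17.00 13.00 0.00
    endloop
  endfacet
  facet normal 0.0000 0.7071 0.7071
    outer loop
      vertex 0.00 0.00 13.00
      vertex 17.00 13.00 0.00
      vertex 0.00 13.00 0.00
    endloop
  endfacet
  facet normal -1.0000 0.0000 0.0000
    outer loop
      vertex 0.00 0.00 13.00
      vertex 0.00 13.00 0.00
      vertex 0.00 0.00 0.00
    endloop
  endfacet
  facet normal 1.0000 0.0000 0.0000
    outer loop
      vertex 17.00 0.00 0.00
      vertex 17.00 13.00 0.00
      vertex 17.00 0.00 13.00
    endloop
  endfacet
endsolid part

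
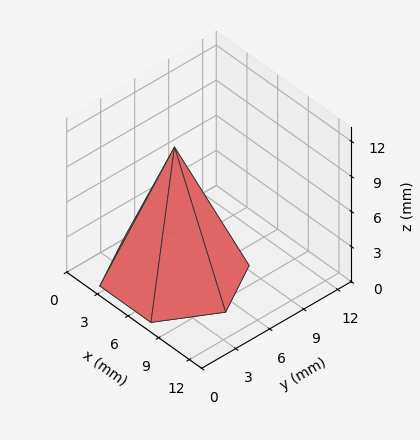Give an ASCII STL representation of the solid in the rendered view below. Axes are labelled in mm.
Reading the render: the shape is a regular 6-sided pyramid, base circumscribed radius ≈ 5 mm, apex at z ≈ 11 mm (dimensions read to the nearest mm from the axis ticks). For the STL, each face is triangulated and given an outward normal.

solid part
  facet normal 0.0000 0.0000 -1.0000
    outer loop
      vertex 2.50 9.33 0.00
      vertex 7.50 9.33 0.00
      vertex 10.00 5.00 0.00
    endloop
  endfacet
  facet normal 0.0000 0.0000 -1.0000
    outer loop
      vertex 0.00 5.00 0.00
      vertex 2.50 9.33 0.00
      vertex 10.00 5.00 0.00
    endloop
  endfacet
  facet normal 0.0000 0.0000 -1.0000
    outer loop
      vertex 2.50 0.67 0.00
      vertex 0.00 5.00 0.00
      vertex 10.00 5.00 0.00
    endloop
  endfacet
  facet normal 0.0000 0.0000 -1.0000
    outer loop
      vertex 7.50 0.67 0.00
      vertex 2.50 0.67 0.00
      vertex 10.00 5.00 0.00
    endloop
  endfacet
  facet normal 0.8058 0.4653 0.3663
    outer loop
      vertex 10.00 5.00 0.00
      vertex 7.50 9.33 0.00
      vertex 5.00 5.00 11.00
    endloop
  endfacet
  facet normal 0.0000 0.9305 0.3663
    outer loop
      vertex 7.50 9.33 0.00
      vertex 2.50 9.33 0.00
      vertex 5.00 5.00 11.00
    endloop
  endfacet
  facet normal -0.8058 0.4653 0.3663
    outer loop
      vertex 2.50 9.33 0.00
      vertex 0.00 5.00 0.00
      vertex 5.00 5.00 11.00
    endloop
  endfacet
  facet normal -0.8058 -0.4653 0.3663
    outer loop
      vertex 0.00 5.00 0.00
      vertex 2.50 0.67 0.00
      vertex 5.00 5.00 11.00
    endloop
  endfacet
  facet normal 0.0000 -0.9305 0.3663
    outer loop
      vertex 2.50 0.67 0.00
      vertex 7.50 0.67 0.00
      vertex 5.00 5.00 11.00
    endloop
  endfacet
  facet normal 0.8058 -0.4653 0.3663
    outer loop
      vertex 7.50 0.67 0.00
      vertex 10.00 5.00 0.00
      vertex 5.00 5.00 11.00
    endloop
  endfacet
endsolid part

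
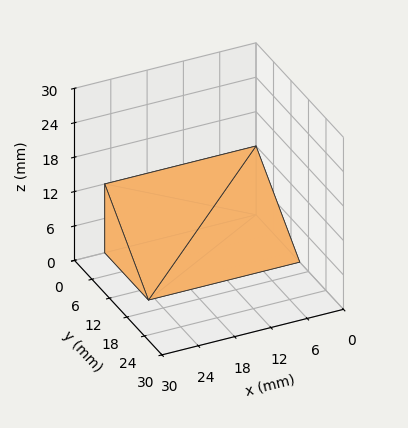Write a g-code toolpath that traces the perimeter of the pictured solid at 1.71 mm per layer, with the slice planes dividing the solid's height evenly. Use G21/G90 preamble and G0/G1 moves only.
Reading the render: the shape is a wedge (ramp): 25 × 15 mm base, rising to 12 mm along the y=0 edge and sloping linearly to z=0 at y=15 (dimensions read to the nearest mm from the axis ticks). For the g-code, the solid's height is divided into equal slices at the stated Δz and each level perimeter traced with G1 moves after a G0 lift.

; perimeter-only toolpath
G21 ; units = mm
G90 ; absolute positioning
G28 ; home
; layer 1
G0 Z1.71
G0 X0.00 Y0.00
G1 X25.00 Y0.00
G1 X25.00 Y12.86
G1 X0.00 Y12.86
G1 X0.00 Y0.00
; layer 2
G0 Z3.43
G0 X0.00 Y0.00
G1 X25.00 Y0.00
G1 X25.00 Y10.71
G1 X0.00 Y10.71
G1 X0.00 Y0.00
; layer 3
G0 Z5.14
G0 X0.00 Y0.00
G1 X25.00 Y0.00
G1 X25.00 Y8.57
G1 X0.00 Y8.57
G1 X0.00 Y0.00
; layer 4
G0 Z6.86
G0 X0.00 Y0.00
G1 X25.00 Y0.00
G1 X25.00 Y6.43
G1 X0.00 Y6.43
G1 X0.00 Y0.00
; layer 5
G0 Z8.57
G0 X0.00 Y0.00
G1 X25.00 Y0.00
G1 X25.00 Y4.29
G1 X0.00 Y4.29
G1 X0.00 Y0.00
; layer 6
G0 Z10.29
G0 X0.00 Y0.00
G1 X25.00 Y0.00
G1 X25.00 Y2.14
G1 X0.00 Y2.14
G1 X0.00 Y0.00
M2 ; end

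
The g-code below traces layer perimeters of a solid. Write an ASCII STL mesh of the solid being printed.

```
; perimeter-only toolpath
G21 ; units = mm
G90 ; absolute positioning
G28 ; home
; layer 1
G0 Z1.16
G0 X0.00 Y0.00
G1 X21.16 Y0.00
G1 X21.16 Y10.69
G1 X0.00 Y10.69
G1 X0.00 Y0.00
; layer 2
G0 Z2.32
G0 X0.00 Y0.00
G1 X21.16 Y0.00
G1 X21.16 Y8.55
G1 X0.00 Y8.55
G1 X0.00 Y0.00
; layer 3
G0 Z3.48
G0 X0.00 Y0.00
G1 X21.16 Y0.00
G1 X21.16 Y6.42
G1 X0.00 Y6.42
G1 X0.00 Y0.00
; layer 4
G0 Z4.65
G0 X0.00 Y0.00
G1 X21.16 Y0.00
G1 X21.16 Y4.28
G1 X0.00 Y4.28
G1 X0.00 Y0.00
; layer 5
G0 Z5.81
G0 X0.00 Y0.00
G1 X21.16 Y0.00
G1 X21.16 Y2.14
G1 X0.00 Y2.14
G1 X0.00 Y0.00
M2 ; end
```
solid part
  facet normal 0.0000 0.0000 -1.0000
    outer loop
      vertex 21.16 12.83 0.00
      vertex 21.16 0.00 0.00
      vertex 0.00 0.00 0.00
    endloop
  endfacet
  facet normal 0.0000 0.0000 -1.0000
    outer loop
      vertex 0.00 12.83 0.00
      vertex 21.16 12.83 0.00
      vertex 0.00 0.00 0.00
    endloop
  endfacet
  facet normal 0.0000 -1.0000 0.0000
    outer loop
      vertex 0.00 0.00 0.00
      vertex 21.16 0.00 0.00
      vertex 21.16 0.00 6.97
    endloop
  endfacet
  facet normal 0.0000 -1.0000 0.0000
    outer loop
      vertex 0.00 0.00 0.00
      vertex 21.16 0.00 6.97
      vertex 0.00 0.00 6.97
    endloop
  endfacet
  facet normal 0.0000 0.4774 0.8787
    outer loop
      vertex 0.00 0.00 6.97
      vertex 21.16 0.00 6.97
      vertex 21.16 12.83 0.00
    endloop
  endfacet
  facet normal 0.0000 0.4774 0.8787
    outer loop
      vertex 0.00 0.00 6.97
      vertex 21.16 12.83 0.00
      vertex 0.00 12.83 0.00
    endloop
  endfacet
  facet normal -1.0000 0.0000 0.0000
    outer loop
      vertex 0.00 0.00 6.97
      vertex 0.00 12.83 0.00
      vertex 0.00 0.00 0.00
    endloop
  endfacet
  facet normal 1.0000 0.0000 0.0000
    outer loop
      vertex 21.16 0.00 0.00
      vertex 21.16 12.83 0.00
      vertex 21.16 0.00 6.97
    endloop
  endfacet
endsolid part

The G0 Z moves step by Δz≈1.16 mm. The G1 loops shrink linearly with z, so the solid tapers from its base footprint up to z≈6.97. Closing with a flat bottom cap and the tapered top and triangulating gives 8 facets — a wedge (ramp): 21.2 × 12.8 mm base, rising to 6.97 mm along the y=0 edge and sloping linearly to z=0 at y=12.8.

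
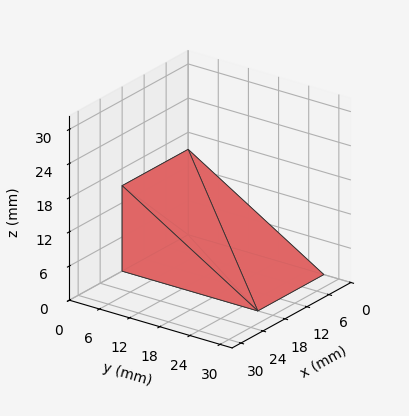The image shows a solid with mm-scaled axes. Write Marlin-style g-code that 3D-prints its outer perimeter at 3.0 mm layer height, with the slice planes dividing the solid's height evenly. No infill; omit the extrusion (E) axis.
Reading the render: the shape is a wedge (ramp): 18 × 27 mm base, rising to 15 mm along the y=0 edge and sloping linearly to z=0 at y=27 (dimensions read to the nearest mm from the axis ticks). For the g-code, the solid's height is divided into equal slices at the stated Δz and each level perimeter traced with G1 moves after a G0 lift.

; perimeter-only toolpath
G21 ; units = mm
G90 ; absolute positioning
G28 ; home
; layer 1
G0 Z3.0
G0 X0.0 Y0.0
G1 X18.0 Y0.0
G1 X18.0 Y21.6
G1 X0.0 Y21.6
G1 X0.0 Y0.0
; layer 2
G0 Z6.0
G0 X0.0 Y0.0
G1 X18.0 Y0.0
G1 X18.0 Y16.2
G1 X0.0 Y16.2
G1 X0.0 Y0.0
; layer 3
G0 Z9.0
G0 X0.0 Y0.0
G1 X18.0 Y0.0
G1 X18.0 Y10.8
G1 X0.0 Y10.8
G1 X0.0 Y0.0
; layer 4
G0 Z12.0
G0 X0.0 Y0.0
G1 X18.0 Y0.0
G1 X18.0 Y5.4
G1 X0.0 Y5.4
G1 X0.0 Y0.0
M2 ; end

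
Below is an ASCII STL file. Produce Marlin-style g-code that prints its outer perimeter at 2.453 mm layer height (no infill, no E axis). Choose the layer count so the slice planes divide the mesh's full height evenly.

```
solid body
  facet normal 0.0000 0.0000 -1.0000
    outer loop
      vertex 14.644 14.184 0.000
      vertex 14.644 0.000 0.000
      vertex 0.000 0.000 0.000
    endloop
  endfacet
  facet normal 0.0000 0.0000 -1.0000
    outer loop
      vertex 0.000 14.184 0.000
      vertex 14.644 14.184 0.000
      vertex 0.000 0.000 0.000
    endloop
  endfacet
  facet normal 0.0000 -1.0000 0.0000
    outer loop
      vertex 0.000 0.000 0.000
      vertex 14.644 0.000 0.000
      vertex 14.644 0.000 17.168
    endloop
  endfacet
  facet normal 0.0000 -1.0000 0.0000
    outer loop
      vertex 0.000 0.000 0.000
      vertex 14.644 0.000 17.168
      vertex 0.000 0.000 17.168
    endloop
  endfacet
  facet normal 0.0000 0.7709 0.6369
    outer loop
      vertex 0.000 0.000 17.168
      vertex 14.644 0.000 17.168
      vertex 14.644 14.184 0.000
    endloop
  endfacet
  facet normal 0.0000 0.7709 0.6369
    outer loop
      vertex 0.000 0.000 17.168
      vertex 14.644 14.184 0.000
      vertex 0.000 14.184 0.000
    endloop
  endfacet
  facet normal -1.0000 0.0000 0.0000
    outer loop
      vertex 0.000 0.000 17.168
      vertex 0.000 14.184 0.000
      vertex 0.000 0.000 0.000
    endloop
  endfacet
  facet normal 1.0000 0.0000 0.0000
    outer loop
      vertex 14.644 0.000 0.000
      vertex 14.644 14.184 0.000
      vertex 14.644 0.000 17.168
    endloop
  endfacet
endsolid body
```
; perimeter-only toolpath
G21 ; units = mm
G90 ; absolute positioning
G28 ; home
; layer 1
G0 Z2.453
G0 X0.000 Y0.000
G1 X14.644 Y0.000
G1 X14.644 Y12.158
G1 X0.000 Y12.158
G1 X0.000 Y0.000
; layer 2
G0 Z4.905
G0 X0.000 Y0.000
G1 X14.644 Y0.000
G1 X14.644 Y10.131
G1 X0.000 Y10.131
G1 X0.000 Y0.000
; layer 3
G0 Z7.358
G0 X0.000 Y0.000
G1 X14.644 Y0.000
G1 X14.644 Y8.105
G1 X0.000 Y8.105
G1 X0.000 Y0.000
; layer 4
G0 Z9.810
G0 X0.000 Y0.000
G1 X14.644 Y0.000
G1 X14.644 Y6.079
G1 X0.000 Y6.079
G1 X0.000 Y0.000
; layer 5
G0 Z12.263
G0 X0.000 Y0.000
G1 X14.644 Y0.000
G1 X14.644 Y4.053
G1 X0.000 Y4.053
G1 X0.000 Y0.000
; layer 6
G0 Z14.715
G0 X0.000 Y0.000
G1 X14.644 Y0.000
G1 X14.644 Y2.026
G1 X0.000 Y2.026
G1 X0.000 Y0.000
M2 ; end

The solid is a wedge (ramp): 14.6 × 14.2 mm base, rising to 17.2 mm along the y=0 edge and sloping linearly to z=0 at y=14.2. Slicing at Δz = 2.453 mm — 7 equal slices spanning the solid's height, so layer i sits at z = i·h/7 — gives 6 non-empty perimeters. Each is a 4-segment closed polygon; G0 lifts to the layer z and rapids to the start vertex, then G1 traces the edges. The cross-section shrinks linearly with z (the slice at the apex is degenerate and omitted).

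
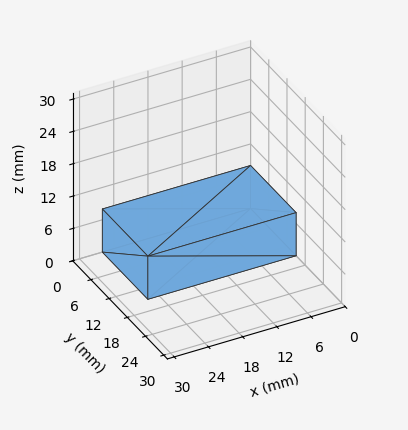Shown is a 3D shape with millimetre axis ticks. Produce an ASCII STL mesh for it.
Reading the render: the shape is a rectangular box, roughly 26 × 15 mm footprint and 8 mm tall (dimensions read to the nearest mm from the axis ticks). For the STL, each face is triangulated and given an outward normal.

solid part
  facet normal 0.0000 0.0000 -1.0000
    outer loop
      vertex 26.000 15.000 0.000
      vertex 26.000 0.000 0.000
      vertex 0.000 0.000 0.000
    endloop
  endfacet
  facet normal 0.0000 0.0000 -1.0000
    outer loop
      vertex 0.000 15.000 0.000
      vertex 26.000 15.000 0.000
      vertex 0.000 0.000 0.000
    endloop
  endfacet
  facet normal 0.0000 0.0000 1.0000
    outer loop
      vertex 0.000 0.000 8.000
      vertex 26.000 0.000 8.000
      vertex 26.000 15.000 8.000
    endloop
  endfacet
  facet normal 0.0000 0.0000 1.0000
    outer loop
      vertex 0.000 0.000 8.000
      vertex 26.000 15.000 8.000
      vertex 0.000 15.000 8.000
    endloop
  endfacet
  facet normal 0.0000 -1.0000 0.0000
    outer loop
      vertex 0.000 0.000 0.000
      vertex 26.000 0.000 0.000
      vertex 26.000 0.000 8.000
    endloop
  endfacet
  facet normal 0.0000 -1.0000 0.0000
    outer loop
      vertex 0.000 0.000 0.000
      vertex 26.000 0.000 8.000
      vertex 0.000 0.000 8.000
    endloop
  endfacet
  facet normal 0.0000 1.0000 0.0000
    outer loop
      vertex 26.000 15.000 8.000
      vertex 26.000 15.000 0.000
      vertex 0.000 15.000 0.000
    endloop
  endfacet
  facet normal 0.0000 1.0000 0.0000
    outer loop
      vertex 0.000 15.000 8.000
      vertex 26.000 15.000 8.000
      vertex 0.000 15.000 0.000
    endloop
  endfacet
  facet normal -1.0000 0.0000 0.0000
    outer loop
      vertex 0.000 15.000 8.000
      vertex 0.000 15.000 0.000
      vertex 0.000 0.000 0.000
    endloop
  endfacet
  facet normal -1.0000 0.0000 0.0000
    outer loop
      vertex 0.000 0.000 8.000
      vertex 0.000 15.000 8.000
      vertex 0.000 0.000 0.000
    endloop
  endfacet
  facet normal 1.0000 0.0000 0.0000
    outer loop
      vertex 26.000 0.000 0.000
      vertex 26.000 15.000 0.000
      vertex 26.000 15.000 8.000
    endloop
  endfacet
  facet normal 1.0000 0.0000 0.0000
    outer loop
      vertex 26.000 0.000 0.000
      vertex 26.000 15.000 8.000
      vertex 26.000 0.000 8.000
    endloop
  endfacet
endsolid part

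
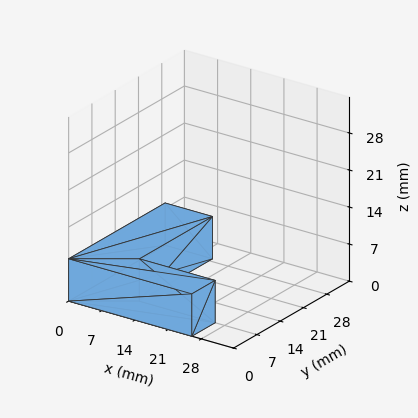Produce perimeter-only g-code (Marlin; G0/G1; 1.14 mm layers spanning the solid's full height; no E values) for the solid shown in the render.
Reading the render: the shape is an L-shaped prism: outer 26 × 29 mm, arm thicknesses ≈ 7 mm (horizontal) and 10 mm (vertical), extruded 8 mm in z (dimensions read to the nearest mm from the axis ticks). For the g-code, the solid's height is divided into equal slices at the stated Δz and each level perimeter traced with G1 moves after a G0 lift.

; perimeter-only toolpath
G21 ; units = mm
G90 ; absolute positioning
G28 ; home
; layer 1
G0 Z1.14
G0 X0.00 Y0.00
G1 X26.00 Y0.00
G1 X26.00 Y7.00
G1 X10.00 Y7.00
G1 X10.00 Y29.00
G1 X0.00 Y29.00
G1 X0.00 Y0.00
; layer 2
G0 Z2.29
G0 X0.00 Y0.00
G1 X26.00 Y0.00
G1 X26.00 Y7.00
G1 X10.00 Y7.00
G1 X10.00 Y29.00
G1 X0.00 Y29.00
G1 X0.00 Y0.00
; layer 3
G0 Z3.43
G0 X0.00 Y0.00
G1 X26.00 Y0.00
G1 X26.00 Y7.00
G1 X10.00 Y7.00
G1 X10.00 Y29.00
G1 X0.00 Y29.00
G1 X0.00 Y0.00
; layer 4
G0 Z4.57
G0 X0.00 Y0.00
G1 X26.00 Y0.00
G1 X26.00 Y7.00
G1 X10.00 Y7.00
G1 X10.00 Y29.00
G1 X0.00 Y29.00
G1 X0.00 Y0.00
; layer 5
G0 Z5.71
G0 X0.00 Y0.00
G1 X26.00 Y0.00
G1 X26.00 Y7.00
G1 X10.00 Y7.00
G1 X10.00 Y29.00
G1 X0.00 Y29.00
G1 X0.00 Y0.00
; layer 6
G0 Z6.86
G0 X0.00 Y0.00
G1 X26.00 Y0.00
G1 X26.00 Y7.00
G1 X10.00 Y7.00
G1 X10.00 Y29.00
G1 X0.00 Y29.00
G1 X0.00 Y0.00
; layer 7
G0 Z8.00
G0 X0.00 Y0.00
G1 X26.00 Y0.00
G1 X26.00 Y7.00
G1 X10.00 Y7.00
G1 X10.00 Y29.00
G1 X0.00 Y29.00
G1 X0.00 Y0.00
M2 ; end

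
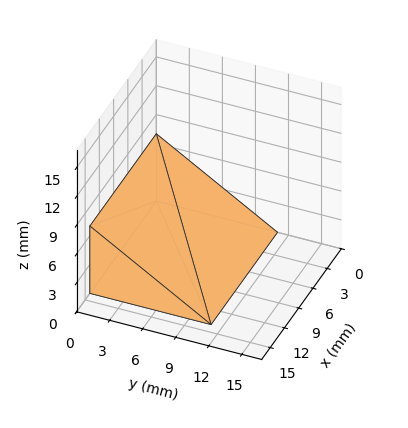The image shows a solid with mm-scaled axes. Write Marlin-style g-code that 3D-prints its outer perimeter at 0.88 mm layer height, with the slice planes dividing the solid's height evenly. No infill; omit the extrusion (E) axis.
Reading the render: the shape is a wedge (ramp): 14 × 11 mm base, rising to 7 mm along the y=0 edge and sloping linearly to z=0 at y=11 (dimensions read to the nearest mm from the axis ticks). For the g-code, the solid's height is divided into equal slices at the stated Δz and each level perimeter traced with G1 moves after a G0 lift.

; perimeter-only toolpath
G21 ; units = mm
G90 ; absolute positioning
G28 ; home
; layer 1
G0 Z0.88
G0 X0.00 Y0.00
G1 X14.00 Y0.00
G1 X14.00 Y9.62
G1 X0.00 Y9.62
G1 X0.00 Y0.00
; layer 2
G0 Z1.75
G0 X0.00 Y0.00
G1 X14.00 Y0.00
G1 X14.00 Y8.25
G1 X0.00 Y8.25
G1 X0.00 Y0.00
; layer 3
G0 Z2.62
G0 X0.00 Y0.00
G1 X14.00 Y0.00
G1 X14.00 Y6.88
G1 X0.00 Y6.88
G1 X0.00 Y0.00
; layer 4
G0 Z3.50
G0 X0.00 Y0.00
G1 X14.00 Y0.00
G1 X14.00 Y5.50
G1 X0.00 Y5.50
G1 X0.00 Y0.00
; layer 5
G0 Z4.38
G0 X0.00 Y0.00
G1 X14.00 Y0.00
G1 X14.00 Y4.12
G1 X0.00 Y4.12
G1 X0.00 Y0.00
; layer 6
G0 Z5.25
G0 X0.00 Y0.00
G1 X14.00 Y0.00
G1 X14.00 Y2.75
G1 X0.00 Y2.75
G1 X0.00 Y0.00
; layer 7
G0 Z6.12
G0 X0.00 Y0.00
G1 X14.00 Y0.00
G1 X14.00 Y1.38
G1 X0.00 Y1.38
G1 X0.00 Y0.00
M2 ; end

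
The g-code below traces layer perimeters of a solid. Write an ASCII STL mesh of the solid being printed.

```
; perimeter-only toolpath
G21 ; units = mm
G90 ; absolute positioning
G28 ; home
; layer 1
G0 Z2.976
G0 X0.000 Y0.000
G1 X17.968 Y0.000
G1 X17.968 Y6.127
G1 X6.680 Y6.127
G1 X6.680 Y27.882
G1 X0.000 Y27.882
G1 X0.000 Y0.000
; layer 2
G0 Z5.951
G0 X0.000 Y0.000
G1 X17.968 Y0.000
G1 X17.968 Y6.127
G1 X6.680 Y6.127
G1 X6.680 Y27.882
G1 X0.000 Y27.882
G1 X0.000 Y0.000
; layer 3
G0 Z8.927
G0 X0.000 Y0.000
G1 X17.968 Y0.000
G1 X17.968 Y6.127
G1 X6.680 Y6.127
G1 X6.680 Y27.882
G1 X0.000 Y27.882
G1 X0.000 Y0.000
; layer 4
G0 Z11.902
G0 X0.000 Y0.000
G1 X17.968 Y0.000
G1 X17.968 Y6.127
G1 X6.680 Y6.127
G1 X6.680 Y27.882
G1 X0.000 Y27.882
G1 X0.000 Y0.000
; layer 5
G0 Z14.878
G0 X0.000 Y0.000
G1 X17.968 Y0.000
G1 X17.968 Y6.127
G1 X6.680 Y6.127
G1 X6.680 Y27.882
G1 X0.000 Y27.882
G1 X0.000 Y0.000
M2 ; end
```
solid part
  facet normal 0.0000 0.0000 -1.0000
    outer loop
      vertex 17.968 6.127 0.000
      vertex 17.968 0.000 0.000
      vertex 0.000 0.000 0.000
    endloop
  endfacet
  facet normal 0.0000 0.0000 -1.0000
    outer loop
      vertex 6.680 6.127 0.000
      vertex 17.968 6.127 0.000
      vertex 0.000 0.000 0.000
    endloop
  endfacet
  facet normal 0.0000 0.0000 -1.0000
    outer loop
      vertex 6.680 27.882 0.000
      vertex 6.680 6.127 0.000
      vertex 0.000 0.000 0.000
    endloop
  endfacet
  facet normal 0.0000 0.0000 -1.0000
    outer loop
      vertex 0.000 27.882 0.000
      vertex 6.680 27.882 0.000
      vertex 0.000 0.000 0.000
    endloop
  endfacet
  facet normal 0.0000 0.0000 1.0000
    outer loop
      vertex 0.000 0.000 14.878
      vertex 17.968 0.000 14.878
      vertex 17.968 6.127 14.878
    endloop
  endfacet
  facet normal 0.0000 0.0000 1.0000
    outer loop
      vertex 0.000 0.000 14.878
      vertex 17.968 6.127 14.878
      vertex 6.680 6.127 14.878
    endloop
  endfacet
  facet normal 0.0000 0.0000 1.0000
    outer loop
      vertex 0.000 0.000 14.878
      vertex 6.680 6.127 14.878
      vertex 6.680 27.882 14.878
    endloop
  endfacet
  facet normal 0.0000 0.0000 1.0000
    outer loop
      vertex 0.000 0.000 14.878
      vertex 6.680 27.882 14.878
      vertex 0.000 27.882 14.878
    endloop
  endfacet
  facet normal 0.0000 -1.0000 0.0000
    outer loop
      vertex 0.000 0.000 0.000
      vertex 17.968 0.000 0.000
      vertex 17.968 0.000 14.878
    endloop
  endfacet
  facet normal 0.0000 -1.0000 0.0000
    outer loop
      vertex 0.000 0.000 0.000
      vertex 17.968 0.000 14.878
      vertex 0.000 0.000 14.878
    endloop
  endfacet
  facet normal 1.0000 0.0000 0.0000
    outer loop
      vertex 17.968 0.000 0.000
      vertex 17.968 6.127 0.000
      vertex 17.968 6.127 14.878
    endloop
  endfacet
  facet normal 1.0000 0.0000 0.0000
    outer loop
      vertex 17.968 0.000 0.000
      vertex 17.968 6.127 14.878
      vertex 17.968 0.000 14.878
    endloop
  endfacet
  facet normal 0.0000 1.0000 0.0000
    outer loop
      vertex 17.968 6.127 0.000
      vertex 6.680 6.127 0.000
      vertex 6.680 6.127 14.878
    endloop
  endfacet
  facet normal 0.0000 1.0000 0.0000
    outer loop
      vertex 17.968 6.127 0.000
      vertex 6.680 6.127 14.878
      vertex 17.968 6.127 14.878
    endloop
  endfacet
  facet normal 1.0000 0.0000 0.0000
    outer loop
      vertex 6.680 6.127 0.000
      vertex 6.680 27.882 0.000
      vertex 6.680 27.882 14.878
    endloop
  endfacet
  facet normal 1.0000 0.0000 0.0000
    outer loop
      vertex 6.680 6.127 0.000
      vertex 6.680 27.882 14.878
      vertex 6.680 6.127 14.878
    endloop
  endfacet
  facet normal 0.0000 1.0000 0.0000
    outer loop
      vertex 6.680 27.882 0.000
      vertex 0.000 27.882 0.000
      vertex 0.000 27.882 14.878
    endloop
  endfacet
  facet normal 0.0000 1.0000 0.0000
    outer loop
      vertex 6.680 27.882 0.000
      vertex 0.000 27.882 14.878
      vertex 6.680 27.882 14.878
    endloop
  endfacet
  facet normal -1.0000 0.0000 0.0000
    outer loop
      vertex 0.000 27.882 0.000
      vertex 0.000 0.000 0.000
      vertex 0.000 0.000 14.878
    endloop
  endfacet
  facet normal -1.0000 0.0000 0.0000
    outer loop
      vertex 0.000 27.882 0.000
      vertex 0.000 0.000 14.878
      vertex 0.000 27.882 14.878
    endloop
  endfacet
endsolid part

The G0 Z moves step by Δz≈2.976 mm. Every layer's G1 loop is the same polygon, so the solid is a straight extrusion of it from z=0 to z≈14.9. Closing with flat bottom and top caps and triangulating gives 20 facets — an L-shaped prism: outer 18 × 27.9 mm, arm thicknesses ≈ 6.13 mm (horizontal) and 6.68 mm (vertical), extruded 14.9 mm in z.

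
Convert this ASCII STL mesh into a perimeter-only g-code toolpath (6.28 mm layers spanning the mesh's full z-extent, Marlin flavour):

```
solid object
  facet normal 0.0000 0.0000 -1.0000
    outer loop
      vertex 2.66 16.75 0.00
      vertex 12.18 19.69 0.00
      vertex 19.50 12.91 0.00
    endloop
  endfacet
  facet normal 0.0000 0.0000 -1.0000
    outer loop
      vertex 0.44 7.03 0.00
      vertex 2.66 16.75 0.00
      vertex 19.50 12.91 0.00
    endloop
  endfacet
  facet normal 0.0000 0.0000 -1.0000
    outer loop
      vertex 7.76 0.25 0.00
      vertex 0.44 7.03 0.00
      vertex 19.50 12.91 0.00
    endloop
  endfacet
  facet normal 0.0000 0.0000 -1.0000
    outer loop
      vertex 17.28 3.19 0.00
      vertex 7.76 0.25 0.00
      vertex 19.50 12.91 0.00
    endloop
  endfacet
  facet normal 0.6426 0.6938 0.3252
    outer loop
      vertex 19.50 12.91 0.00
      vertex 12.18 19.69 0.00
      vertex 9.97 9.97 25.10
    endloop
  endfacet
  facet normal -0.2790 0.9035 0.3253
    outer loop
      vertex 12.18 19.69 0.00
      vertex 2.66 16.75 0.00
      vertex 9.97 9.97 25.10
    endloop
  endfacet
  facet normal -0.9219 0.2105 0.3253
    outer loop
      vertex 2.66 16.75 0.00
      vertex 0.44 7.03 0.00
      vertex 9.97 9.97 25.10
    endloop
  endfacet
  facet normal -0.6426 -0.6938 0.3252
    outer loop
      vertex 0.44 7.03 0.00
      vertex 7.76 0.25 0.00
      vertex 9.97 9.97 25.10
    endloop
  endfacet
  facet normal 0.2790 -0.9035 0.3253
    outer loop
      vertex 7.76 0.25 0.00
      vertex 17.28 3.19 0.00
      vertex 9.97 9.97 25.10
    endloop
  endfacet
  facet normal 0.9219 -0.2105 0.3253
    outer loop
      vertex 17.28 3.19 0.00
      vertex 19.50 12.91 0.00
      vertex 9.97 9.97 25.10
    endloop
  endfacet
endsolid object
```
; perimeter-only toolpath
G21 ; units = mm
G90 ; absolute positioning
G28 ; home
; layer 1
G0 Z6.28
G0 X17.12 Y12.18
G1 X11.63 Y17.26
G1 X4.49 Y15.05
G1 X2.82 Y7.77
G1 X8.31 Y2.68
G1 X15.45 Y4.88
G1 X17.12 Y12.18
; layer 2
G0 Z12.55
G0 X14.73 Y11.44
G1 X11.07 Y14.83
G1 X6.32 Y13.36
G1 X5.21 Y8.50
G1 X8.87 Y5.11
G1 X13.62 Y6.58
G1 X14.73 Y11.44
; layer 3
G0 Z18.83
G0 X12.35 Y10.71
G1 X10.52 Y12.40
G1 X8.14 Y11.66
G1 X7.59 Y9.24
G1 X9.42 Y7.54
G1 X11.80 Y8.28
G1 X12.35 Y10.71
M2 ; end

The solid is a regular 6-sided pyramid, base circumscribed radius ≈ 9.97 mm, apex at z ≈ 25.1 mm. Slicing at Δz = 6.28 mm — 4 equal slices spanning the solid's height, so layer i sits at z = i·h/4 — gives 3 non-empty perimeters. Each is a 6-segment closed polygon; G0 lifts to the layer z and rapids to the start vertex, then G1 traces the edges. The cross-section shrinks linearly with z (the slice at the apex is degenerate and omitted).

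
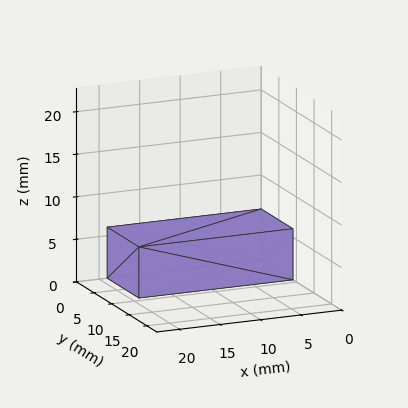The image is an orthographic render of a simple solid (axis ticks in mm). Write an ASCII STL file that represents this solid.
Reading the render: the shape is a rectangular box, roughly 19 × 9 mm footprint and 6 mm tall (dimensions read to the nearest mm from the axis ticks). For the STL, each face is triangulated and given an outward normal.

solid part
  facet normal 0.0000 0.0000 -1.0000
    outer loop
      vertex 19.000 9.000 0.000
      vertex 19.000 0.000 0.000
      vertex 0.000 0.000 0.000
    endloop
  endfacet
  facet normal 0.0000 0.0000 -1.0000
    outer loop
      vertex 0.000 9.000 0.000
      vertex 19.000 9.000 0.000
      vertex 0.000 0.000 0.000
    endloop
  endfacet
  facet normal 0.0000 0.0000 1.0000
    outer loop
      vertex 0.000 0.000 6.000
      vertex 19.000 0.000 6.000
      vertex 19.000 9.000 6.000
    endloop
  endfacet
  facet normal 0.0000 0.0000 1.0000
    outer loop
      vertex 0.000 0.000 6.000
      vertex 19.000 9.000 6.000
      vertex 0.000 9.000 6.000
    endloop
  endfacet
  facet normal 0.0000 -1.0000 0.0000
    outer loop
      vertex 0.000 0.000 0.000
      vertex 19.000 0.000 0.000
      vertex 19.000 0.000 6.000
    endloop
  endfacet
  facet normal 0.0000 -1.0000 0.0000
    outer loop
      vertex 0.000 0.000 0.000
      vertex 19.000 0.000 6.000
      vertex 0.000 0.000 6.000
    endloop
  endfacet
  facet normal 0.0000 1.0000 0.0000
    outer loop
      vertex 19.000 9.000 6.000
      vertex 19.000 9.000 0.000
      vertex 0.000 9.000 0.000
    endloop
  endfacet
  facet normal 0.0000 1.0000 0.0000
    outer loop
      vertex 0.000 9.000 6.000
      vertex 19.000 9.000 6.000
      vertex 0.000 9.000 0.000
    endloop
  endfacet
  facet normal -1.0000 0.0000 0.0000
    outer loop
      vertex 0.000 9.000 6.000
      vertex 0.000 9.000 0.000
      vertex 0.000 0.000 0.000
    endloop
  endfacet
  facet normal -1.0000 0.0000 0.0000
    outer loop
      vertex 0.000 0.000 6.000
      vertex 0.000 9.000 6.000
      vertex 0.000 0.000 0.000
    endloop
  endfacet
  facet normal 1.0000 0.0000 0.0000
    outer loop
      vertex 19.000 0.000 0.000
      vertex 19.000 9.000 0.000
      vertex 19.000 9.000 6.000
    endloop
  endfacet
  facet normal 1.0000 0.0000 0.0000
    outer loop
      vertex 19.000 0.000 0.000
      vertex 19.000 9.000 6.000
      vertex 19.000 0.000 6.000
    endloop
  endfacet
endsolid part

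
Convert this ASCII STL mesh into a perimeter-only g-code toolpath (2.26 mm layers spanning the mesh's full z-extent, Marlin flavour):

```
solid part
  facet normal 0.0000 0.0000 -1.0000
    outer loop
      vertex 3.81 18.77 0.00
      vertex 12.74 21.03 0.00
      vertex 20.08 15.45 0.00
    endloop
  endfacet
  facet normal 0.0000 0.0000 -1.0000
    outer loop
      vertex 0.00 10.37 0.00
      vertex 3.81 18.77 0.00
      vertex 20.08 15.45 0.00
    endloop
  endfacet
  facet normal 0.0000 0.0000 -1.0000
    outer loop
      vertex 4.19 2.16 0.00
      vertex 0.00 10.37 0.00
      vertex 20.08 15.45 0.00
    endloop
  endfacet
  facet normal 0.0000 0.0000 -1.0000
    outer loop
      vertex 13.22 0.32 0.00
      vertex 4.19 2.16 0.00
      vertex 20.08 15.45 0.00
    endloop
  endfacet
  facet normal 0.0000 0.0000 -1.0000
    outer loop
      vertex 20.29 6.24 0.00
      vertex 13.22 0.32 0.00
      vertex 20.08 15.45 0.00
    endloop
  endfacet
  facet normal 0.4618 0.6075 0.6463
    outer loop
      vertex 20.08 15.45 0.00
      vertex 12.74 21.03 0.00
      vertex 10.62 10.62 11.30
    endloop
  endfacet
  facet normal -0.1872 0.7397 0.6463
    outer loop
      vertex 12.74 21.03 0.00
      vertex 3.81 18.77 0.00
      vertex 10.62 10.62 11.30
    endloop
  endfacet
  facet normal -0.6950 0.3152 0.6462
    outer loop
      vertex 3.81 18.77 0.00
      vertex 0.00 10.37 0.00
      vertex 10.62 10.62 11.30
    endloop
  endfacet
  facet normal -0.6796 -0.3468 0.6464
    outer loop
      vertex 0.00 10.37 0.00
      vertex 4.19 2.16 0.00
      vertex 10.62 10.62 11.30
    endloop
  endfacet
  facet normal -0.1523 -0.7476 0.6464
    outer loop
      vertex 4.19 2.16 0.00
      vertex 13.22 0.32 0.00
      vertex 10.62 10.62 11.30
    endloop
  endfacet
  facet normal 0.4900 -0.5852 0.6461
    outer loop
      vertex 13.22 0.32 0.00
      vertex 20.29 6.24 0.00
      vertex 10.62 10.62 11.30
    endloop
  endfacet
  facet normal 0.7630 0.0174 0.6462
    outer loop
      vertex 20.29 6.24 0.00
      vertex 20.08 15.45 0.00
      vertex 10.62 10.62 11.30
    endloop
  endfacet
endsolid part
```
; perimeter-only toolpath
G21 ; units = mm
G90 ; absolute positioning
G28 ; home
; layer 1
G0 Z2.26
G0 X18.19 Y14.48
G1 X12.32 Y18.95
G1 X5.17 Y17.14
G1 X2.12 Y10.42
G1 X5.48 Y3.85
G1 X12.70 Y2.38
G1 X18.36 Y7.12
G1 X18.19 Y14.48
; layer 2
G0 Z4.52
G0 X16.30 Y13.52
G1 X11.89 Y16.87
G1 X6.53 Y15.51
G1 X4.25 Y10.47
G1 X6.76 Y5.54
G1 X12.18 Y4.44
G1 X16.42 Y7.99
G1 X16.30 Y13.52
; layer 3
G0 Z6.78
G0 X14.40 Y12.55
G1 X11.47 Y14.78
G1 X7.90 Y13.88
G1 X6.37 Y10.52
G1 X8.05 Y7.24
G1 X11.66 Y6.50
G1 X14.49 Y8.87
G1 X14.40 Y12.55
; layer 4
G0 Z9.04
G0 X12.51 Y11.59
G1 X11.04 Y12.70
G1 X9.26 Y12.25
G1 X8.50 Y10.57
G1 X9.33 Y8.93
G1 X11.14 Y8.56
G1 X12.55 Y9.74
G1 X12.51 Y11.59
M2 ; end

The solid is a regular 7-sided pyramid, base circumscribed radius ≈ 10.6 mm, apex at z ≈ 11.3 mm. Slicing at Δz = 2.26 mm — 5 equal slices spanning the solid's height, so layer i sits at z = i·h/5 — gives 4 non-empty perimeters. Each is a 7-segment closed polygon; G0 lifts to the layer z and rapids to the start vertex, then G1 traces the edges. The cross-section shrinks linearly with z (the slice at the apex is degenerate and omitted).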